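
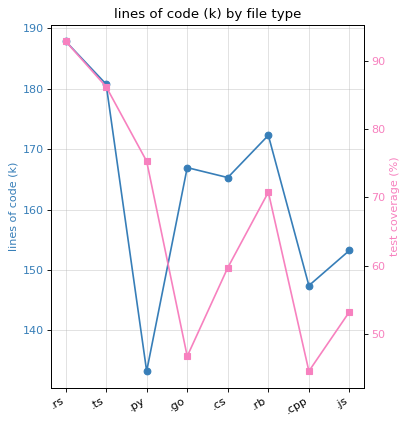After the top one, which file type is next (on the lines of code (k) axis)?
Top 3 (on the lines of code (k) axis): .rs ≈ 190, .ts ≈ 180, .rb ≈ 170.

.ts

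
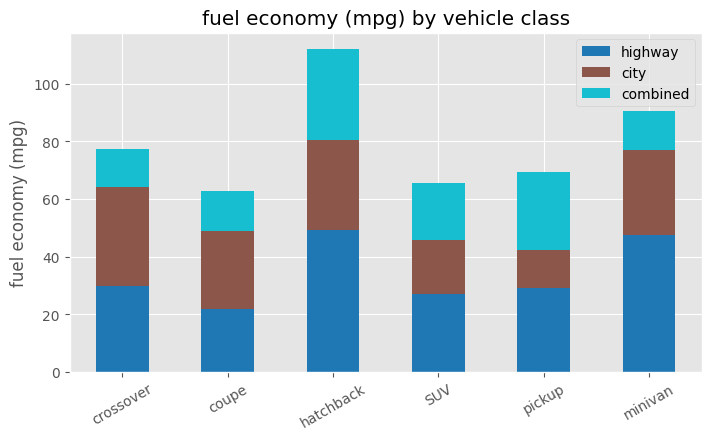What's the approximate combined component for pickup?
combined top ≈ 70, bottom ≈ 40; segment ≈ 30.

≈ 30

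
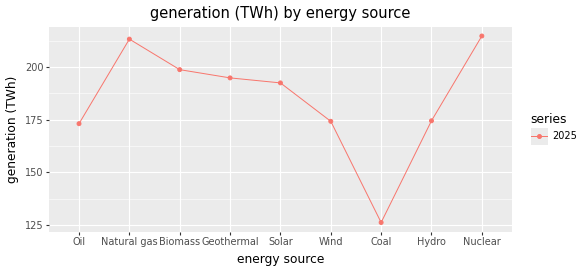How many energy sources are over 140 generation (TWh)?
Above 140: Oil, Natural gas, Biomass, Geothermal, Solar, Wind, Hydro, Nuclear.

8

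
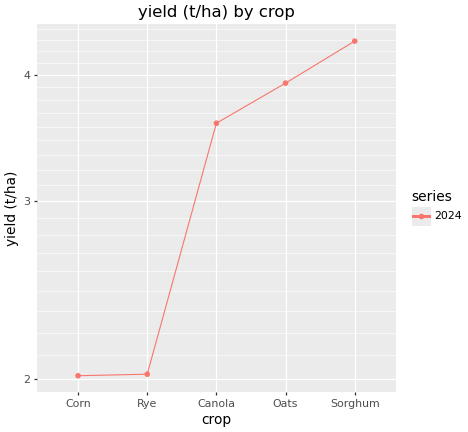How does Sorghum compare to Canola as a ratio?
≈ 1.22×

Sorghum ≈ 4.4, Canola ≈ 3.6; 4.4/3.6 ≈ 1.22.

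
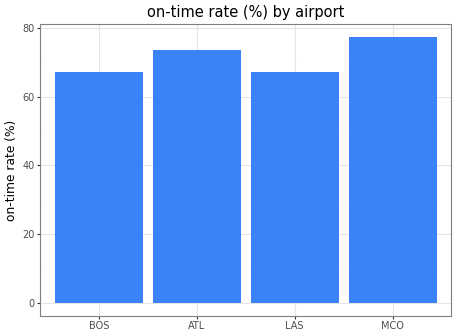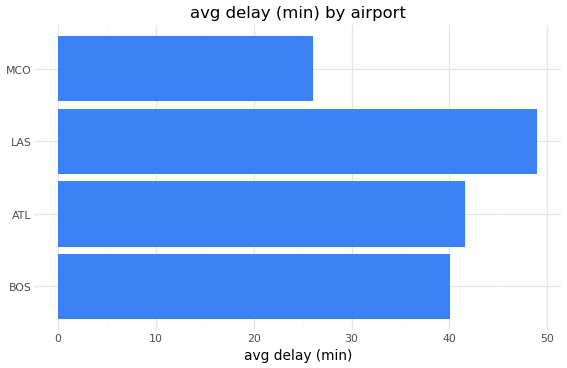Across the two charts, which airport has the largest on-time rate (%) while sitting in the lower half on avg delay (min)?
MCO

Chart 2 median avg delay (min) ≈ 40; below-median airports: BOS, MCO. Among those, MCO has the highest on-time rate (%) (≈ 80).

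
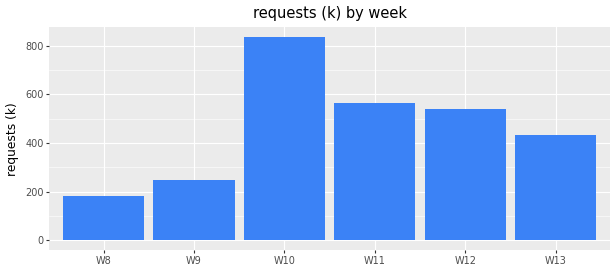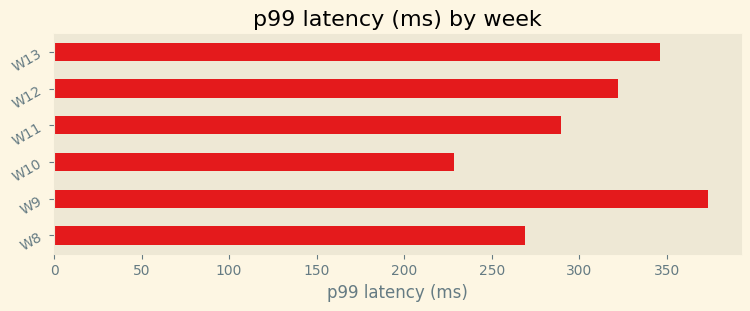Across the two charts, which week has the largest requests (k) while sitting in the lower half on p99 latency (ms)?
W10

Chart 2 median p99 latency (ms) ≈ 300; below-median weeks: W8, W10, W11. Among those, W10 has the highest requests (k) (≈ 800).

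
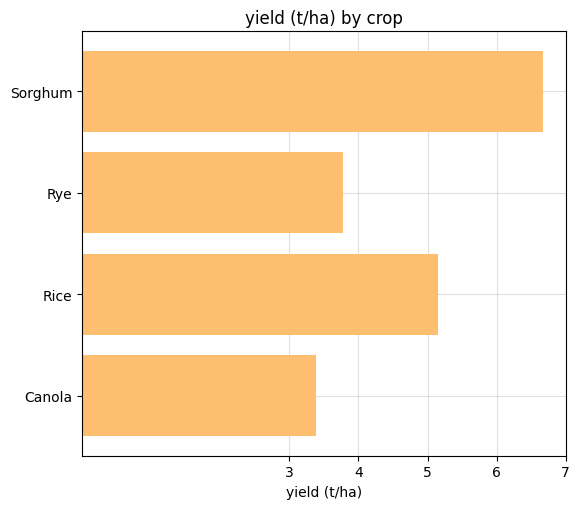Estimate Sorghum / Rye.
≈ 1.75×

Sorghum ≈ 7, Rye ≈ 4; 7/4 ≈ 1.75.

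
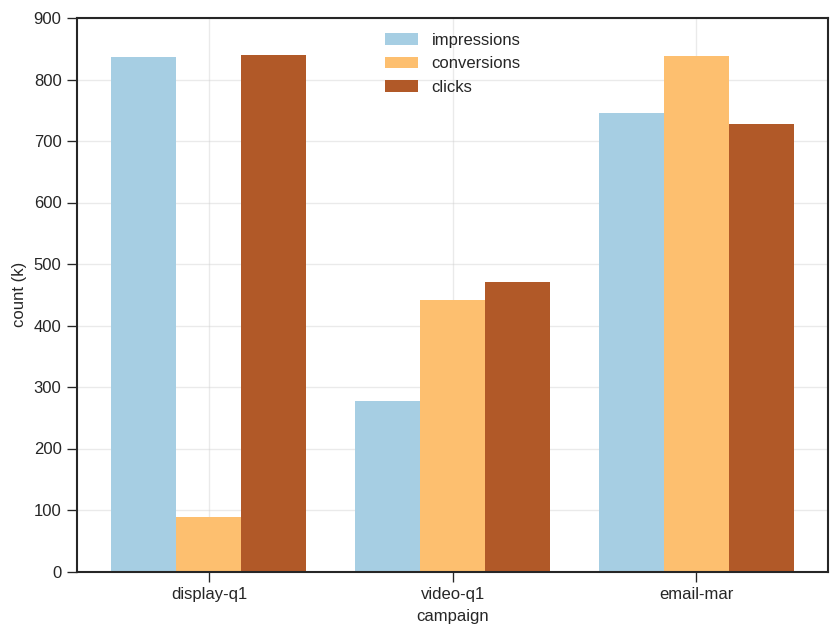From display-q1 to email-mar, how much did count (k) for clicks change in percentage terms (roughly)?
≈ -12.5%

display-q1 ≈ 800, email-mar ≈ 700; (700 − 800) / 800 ≈ -12.5%.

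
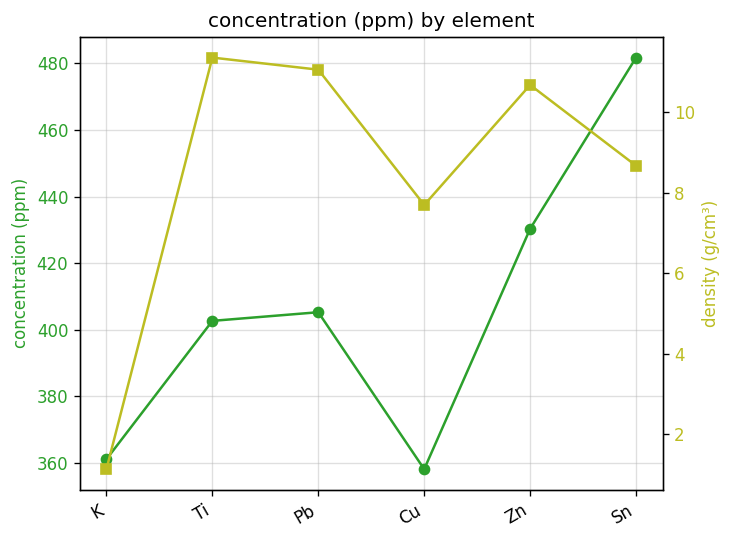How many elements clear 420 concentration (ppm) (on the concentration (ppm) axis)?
Above 420: Zn, Sn.

2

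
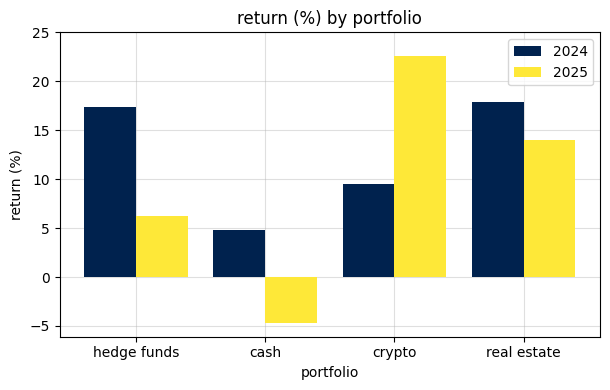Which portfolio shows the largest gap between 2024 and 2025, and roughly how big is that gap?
crypto: 2024 ≈ 10, 2025 ≈ 25 → gap ≈ 15. Next-largest (hedge funds) is only ≈ 10.

crypto, ≈ 15 %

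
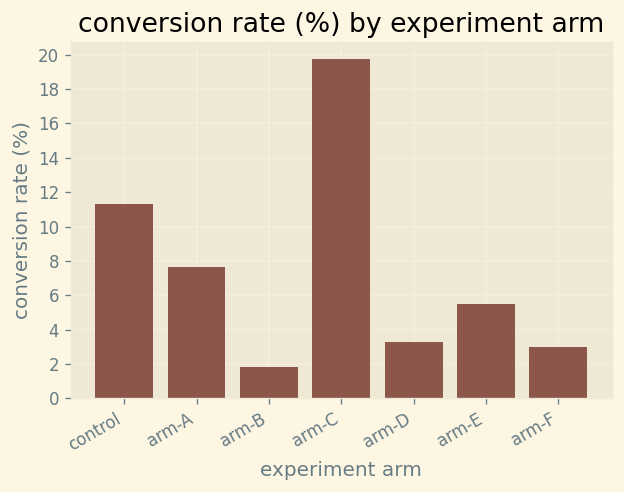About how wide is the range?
Max arm-C ≈ 20, min arm-B ≈ 2; range ≈ 18.

≈ 18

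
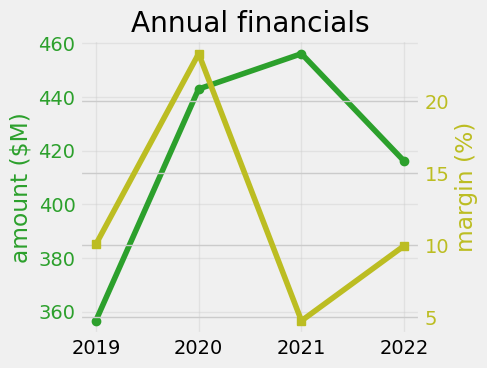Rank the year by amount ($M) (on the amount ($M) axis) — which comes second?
Top 3 (on the amount ($M) axis): 2021 ≈ 460, 2020 ≈ 440, 2022 ≈ 420.

2020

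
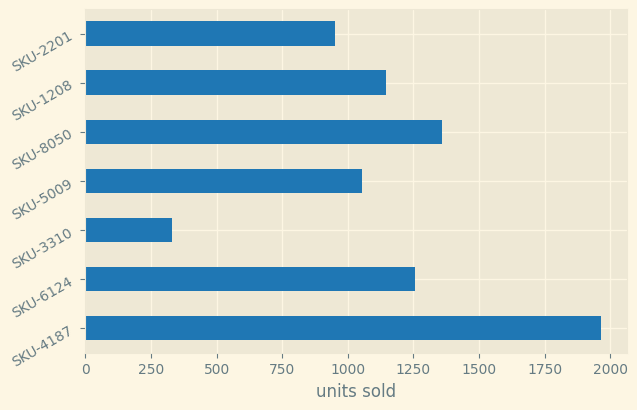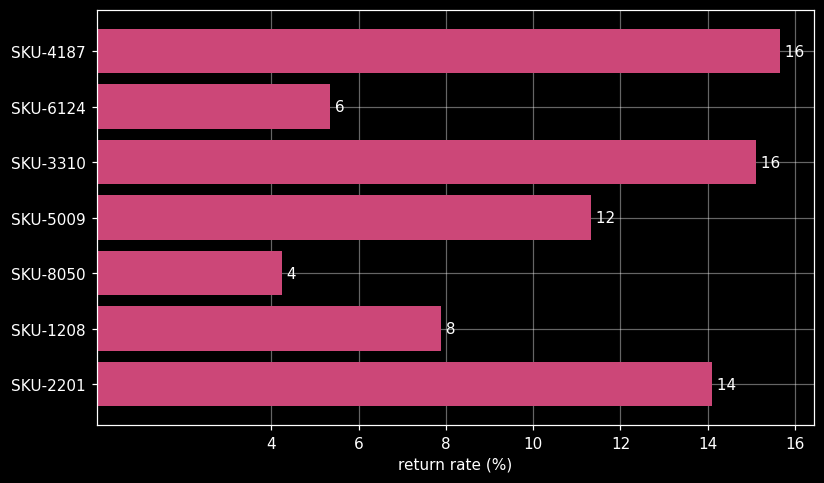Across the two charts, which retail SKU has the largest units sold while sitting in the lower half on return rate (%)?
Chart 2 median return rate (%) ≈ 12; below-median retail SKUs: SKU-6124, SKU-8050, SKU-1208. Among those, SKU-8050 has the highest units sold (≈ 1400).

SKU-8050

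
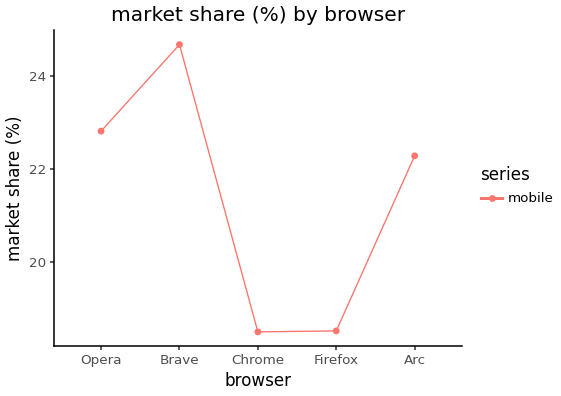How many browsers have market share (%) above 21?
3

Above 21: Opera, Brave, Arc.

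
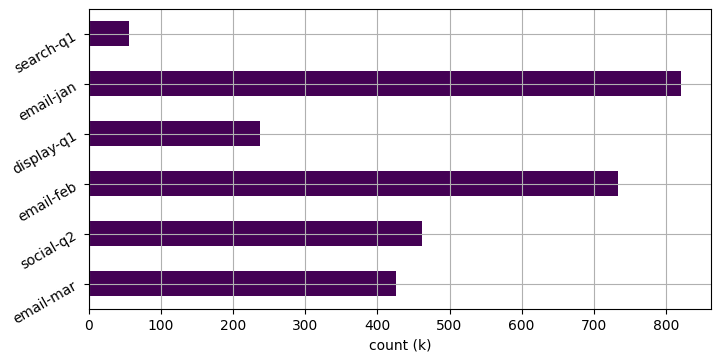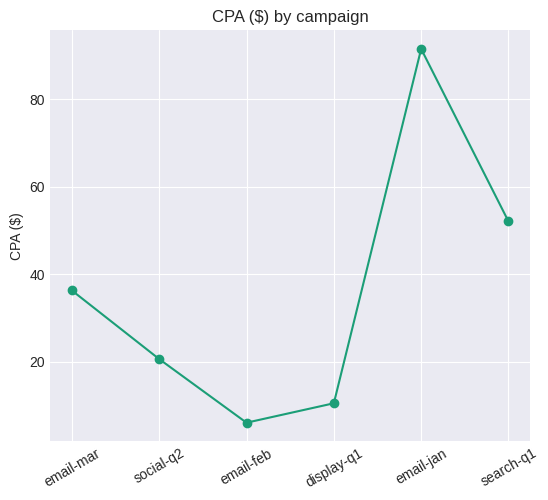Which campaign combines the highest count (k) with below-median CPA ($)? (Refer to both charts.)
Chart 2 median CPA ($) ≈ 30; below-median campaigns: social-q2, email-feb, display-q1. Among those, email-feb has the highest count (k) (≈ 700).

email-feb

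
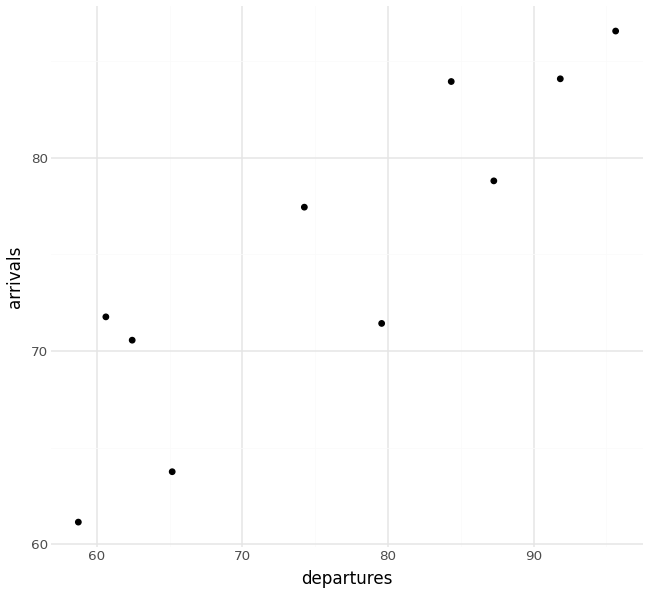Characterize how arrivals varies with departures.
positive, strong

Points are positively correlated; strong (|r| ≈ 0.9).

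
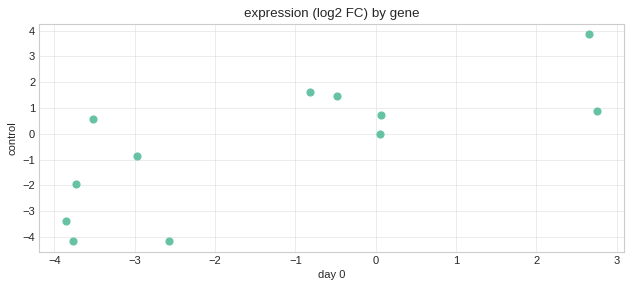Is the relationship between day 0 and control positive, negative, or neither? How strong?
positive, strong

Points are positively correlated; strong (|r| ≈ 0.8).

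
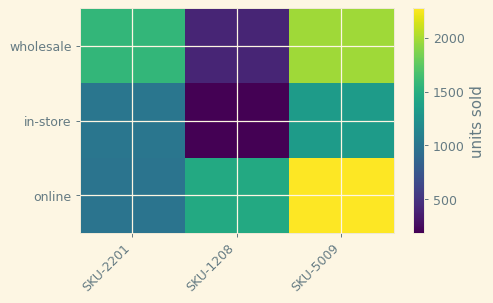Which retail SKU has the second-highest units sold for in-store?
Top 3 for in-store: SKU-5009 ≈ 1400, SKU-2201 ≈ 1000, SKU-1208 ≈ 200.

SKU-2201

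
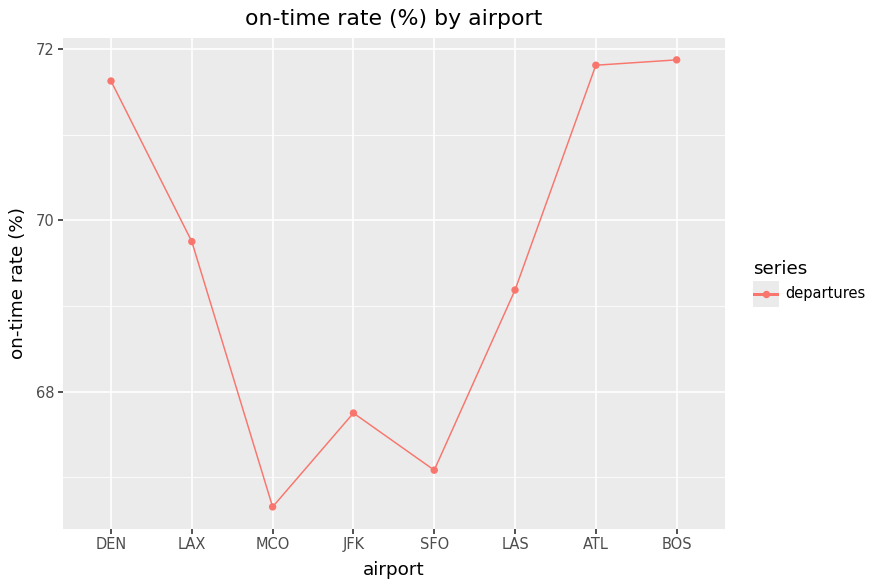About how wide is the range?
≈ 5.5

Max BOS ≈ 72.0, min MCO ≈ 66.5; range ≈ 5.5.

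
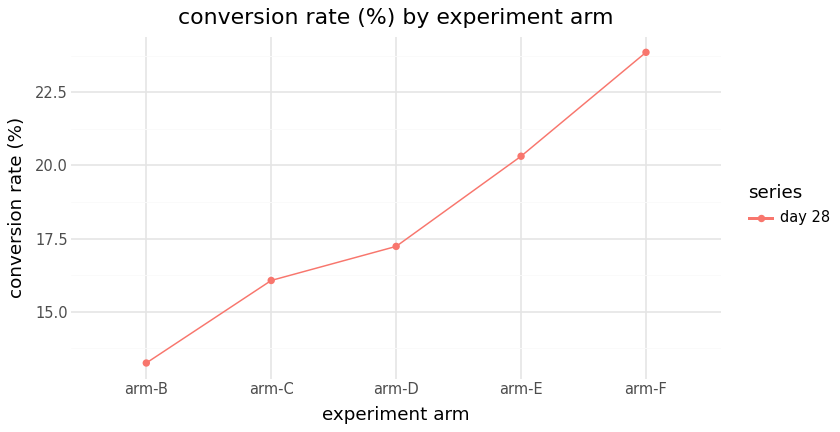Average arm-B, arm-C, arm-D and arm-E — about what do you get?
≈ 16

(13 + 16 + 17 + 20) / 4 ≈ 16.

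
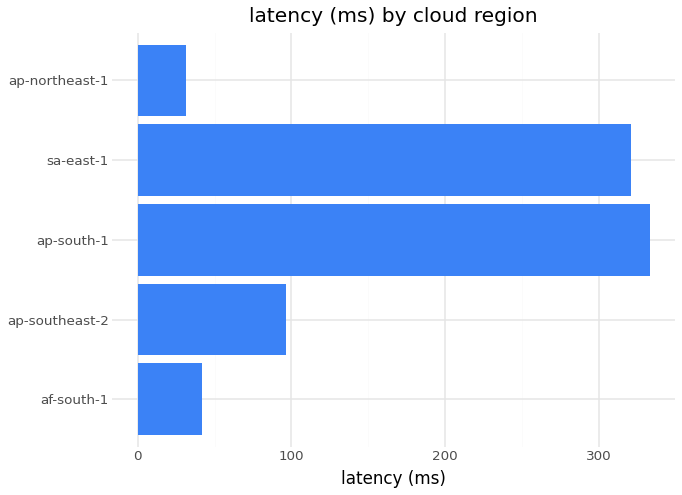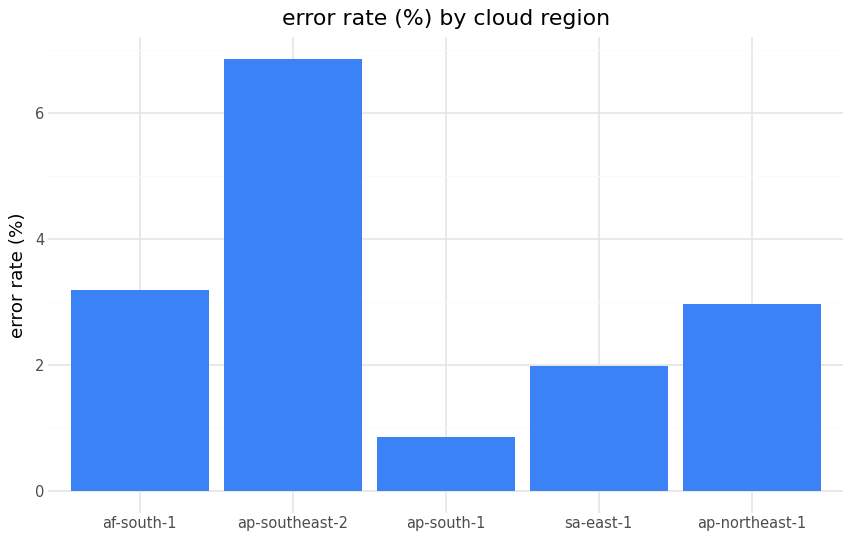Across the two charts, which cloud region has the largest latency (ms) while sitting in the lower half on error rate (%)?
ap-south-1

Chart 2 median error rate (%) ≈ 3; below-median cloud regions: ap-south-1, sa-east-1. Among those, ap-south-1 has the highest latency (ms) (≈ 350).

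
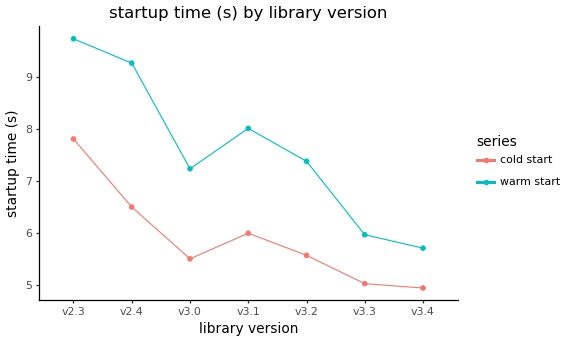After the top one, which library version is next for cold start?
v2.4

Top 3 for cold start: v2.3 ≈ 8.0, v2.4 ≈ 6.5, v3.1 ≈ 6.0.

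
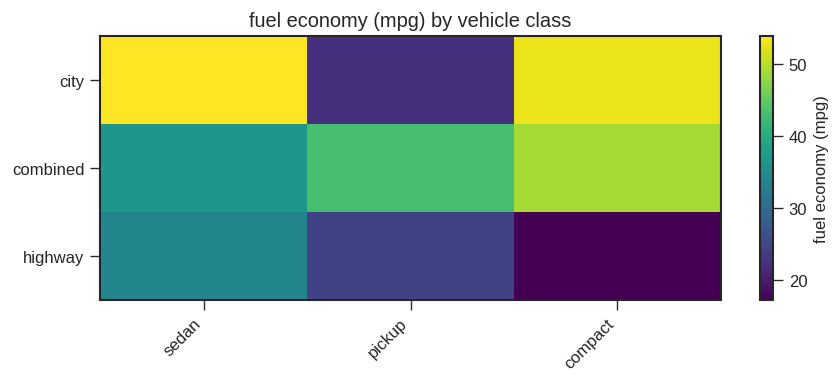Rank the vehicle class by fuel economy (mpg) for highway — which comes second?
Top 3 for highway: sedan ≈ 35, pickup ≈ 25, compact ≈ 15.

pickup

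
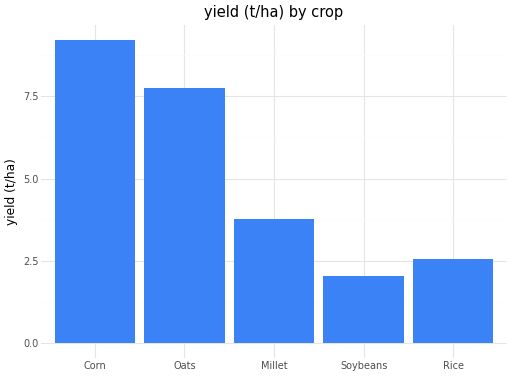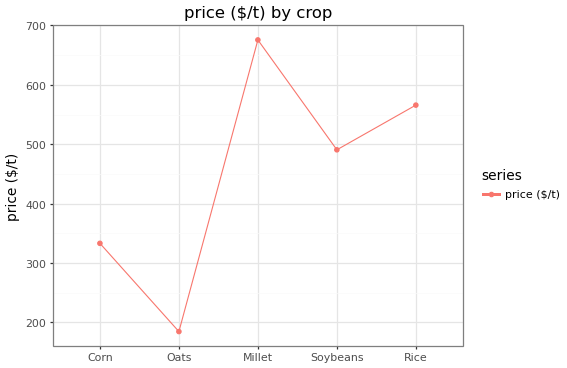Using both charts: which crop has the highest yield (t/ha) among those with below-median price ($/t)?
Corn

Chart 2 median price ($/t) ≈ 500; below-median crops: Corn, Oats. Among those, Corn has the highest yield (t/ha) (≈ 9).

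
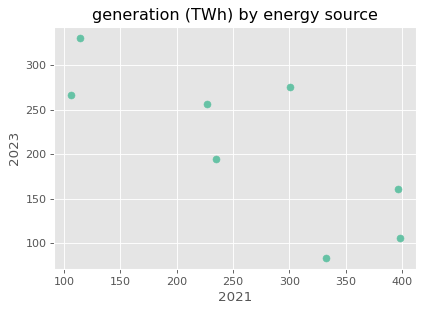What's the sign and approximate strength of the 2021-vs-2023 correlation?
negative, strong

Points are negatively correlated; strong (|r| ≈ 0.8).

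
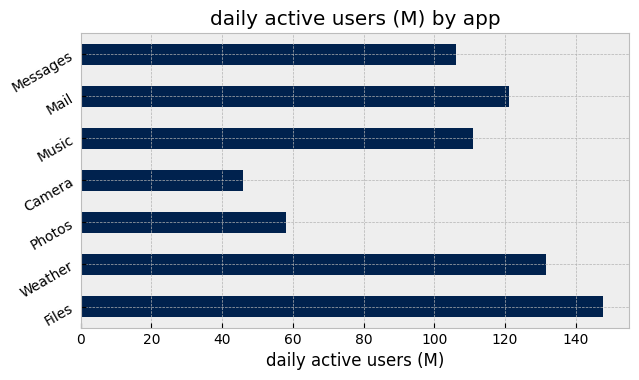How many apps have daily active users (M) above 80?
5

Above 80: Files, Weather, Music, Mail, Messages.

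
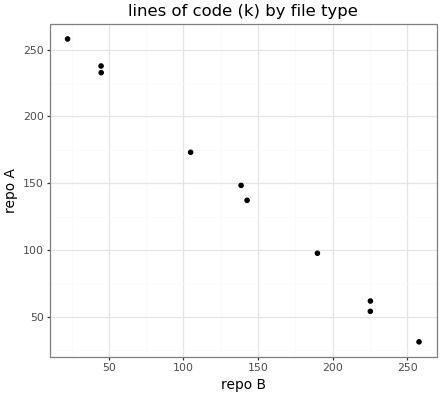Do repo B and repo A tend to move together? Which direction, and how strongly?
Points are negatively correlated; strong (|r| ≈ 1.0).

negative, strong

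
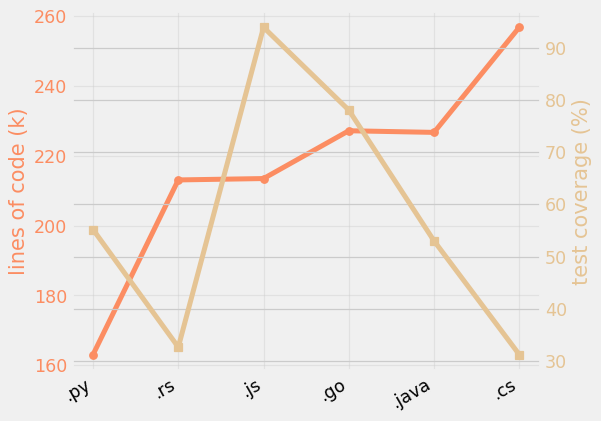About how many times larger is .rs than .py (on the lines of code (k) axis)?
≈ 1.31×

.rs ≈ 210, .py ≈ 160; 210/160 ≈ 1.31.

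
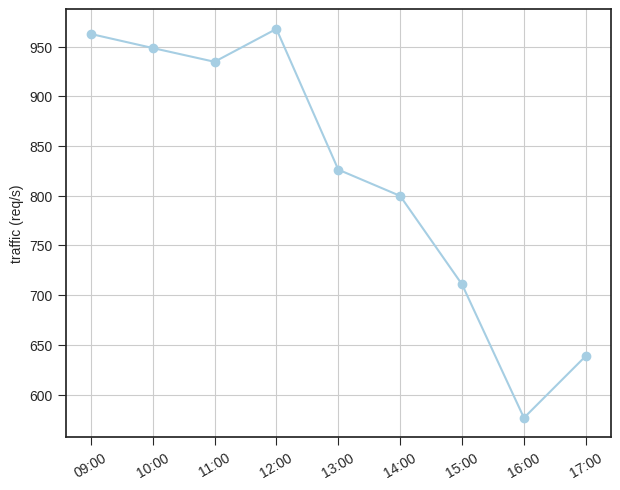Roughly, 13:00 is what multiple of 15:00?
≈ 1.21×

13:00 ≈ 850, 15:00 ≈ 700; 850/700 ≈ 1.21.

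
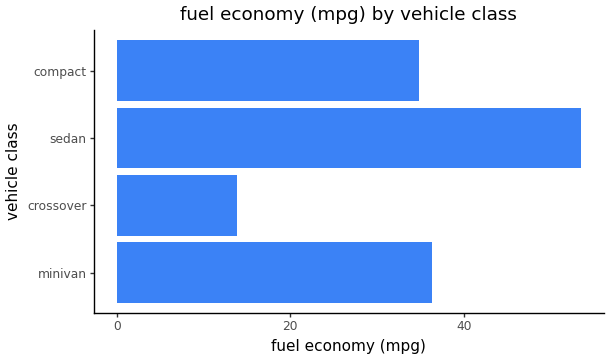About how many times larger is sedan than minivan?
≈ 1.57×

sedan ≈ 55, minivan ≈ 35; 55/35 ≈ 1.57.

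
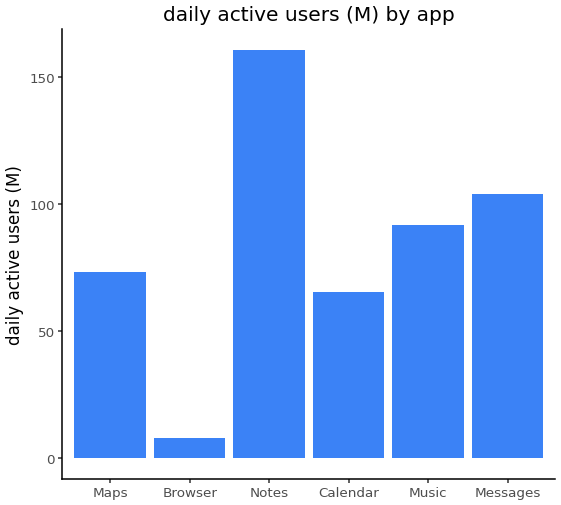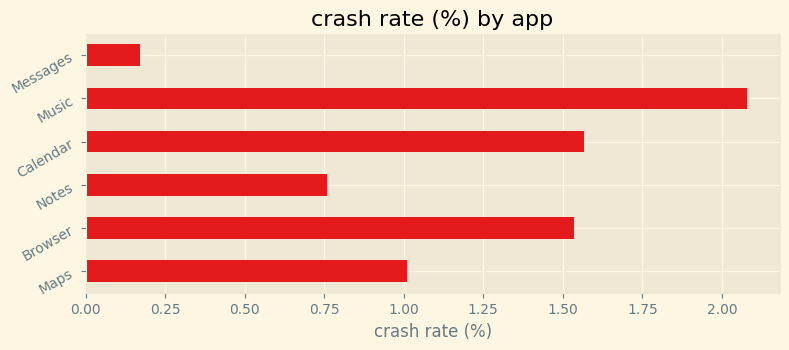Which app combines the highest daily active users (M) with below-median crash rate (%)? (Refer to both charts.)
Notes

Chart 2 median crash rate (%) ≈ 1.2; below-median apps: Maps, Notes, Messages. Among those, Notes has the highest daily active users (M) (≈ 160).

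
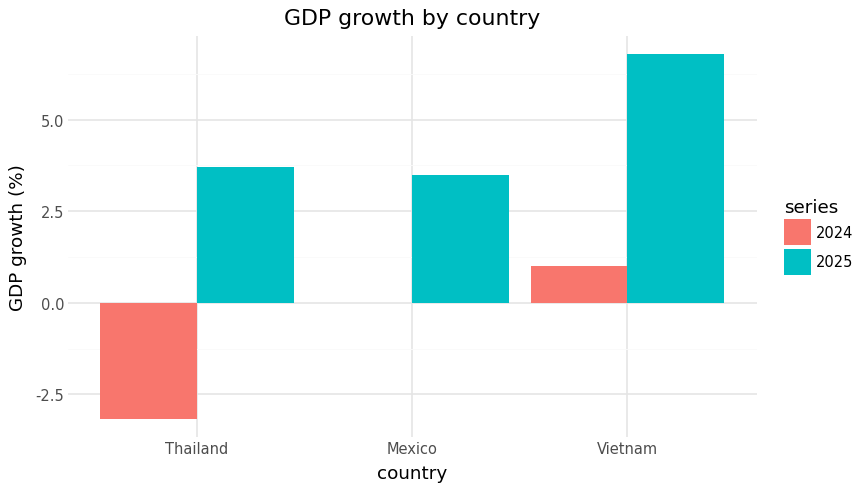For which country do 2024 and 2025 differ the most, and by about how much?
Thailand, ≈ 7 %

Thailand: 2024 ≈ -3, 2025 ≈ 4 → gap ≈ 7. Next-largest (Vietnam) is only ≈ 6.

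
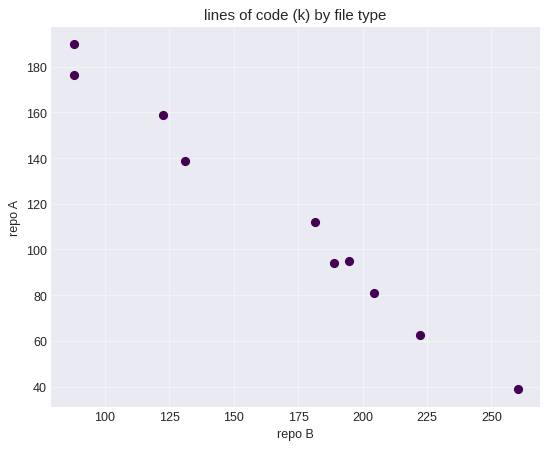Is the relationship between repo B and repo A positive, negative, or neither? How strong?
negative, strong

Points are negatively correlated; strong (|r| ≈ 1.0).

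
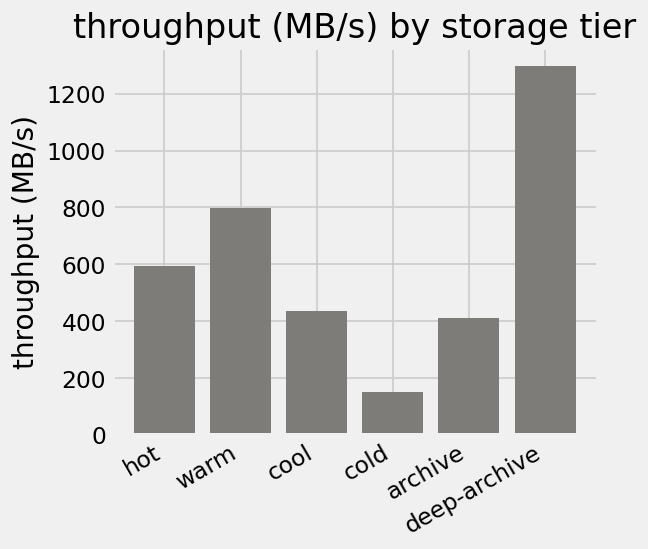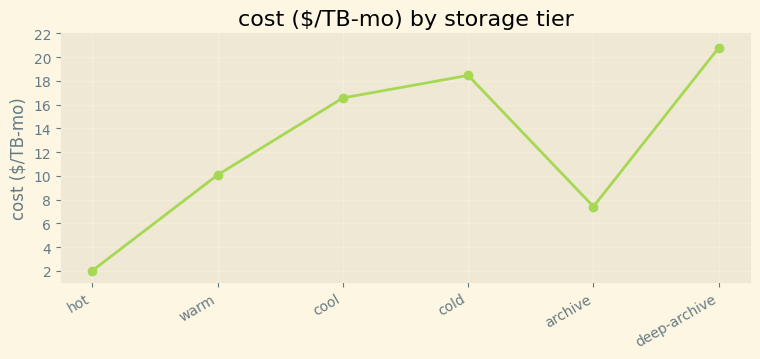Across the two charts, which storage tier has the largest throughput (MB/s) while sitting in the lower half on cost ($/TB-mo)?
Chart 2 median cost ($/TB-mo) ≈ 14; below-median storage tiers: hot, warm, archive. Among those, warm has the highest throughput (MB/s) (≈ 800).

warm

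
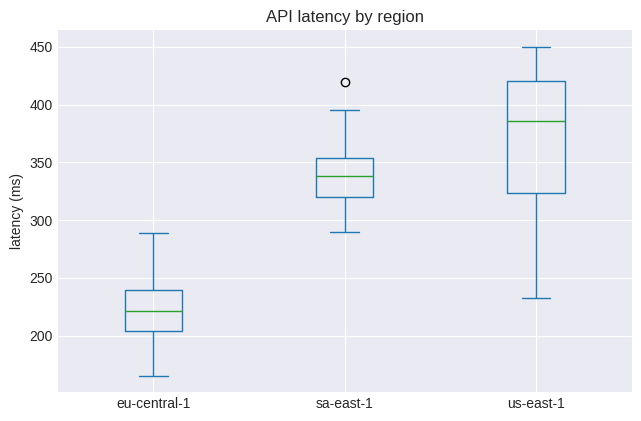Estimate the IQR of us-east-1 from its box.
Q3 ≈ 420, Q1 ≈ 320; IQR ≈ 100.

≈ 100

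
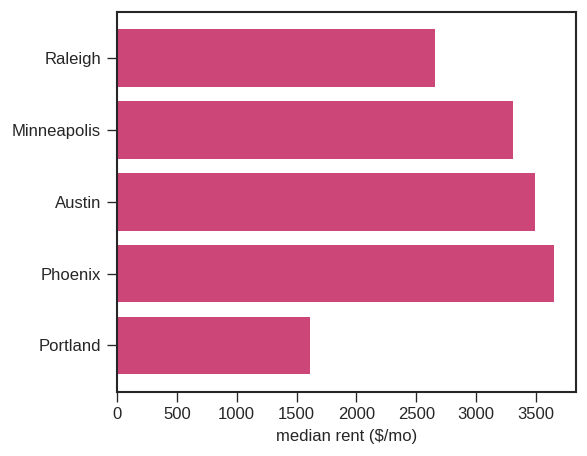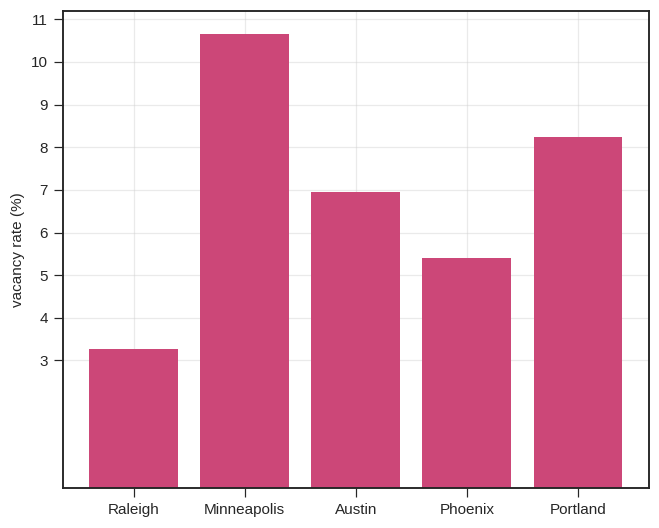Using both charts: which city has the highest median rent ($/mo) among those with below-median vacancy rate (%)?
Phoenix

Chart 2 median vacancy rate (%) ≈ 7; below-median cities: Raleigh, Phoenix. Among those, Phoenix has the highest median rent ($/mo) (≈ 3500).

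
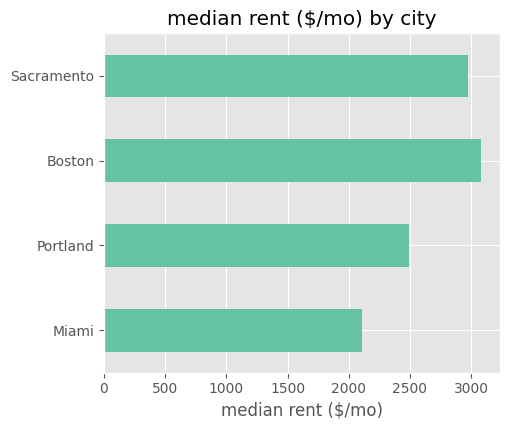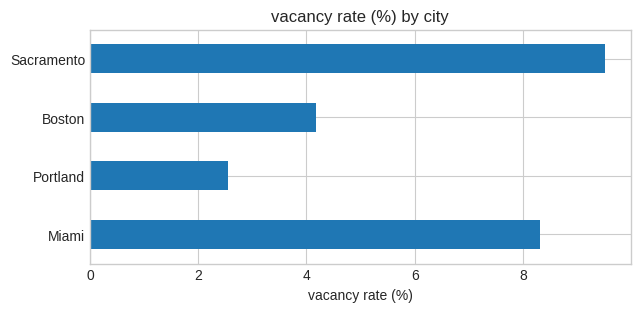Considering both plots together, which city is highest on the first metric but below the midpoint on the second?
Boston

Chart 2 median vacancy rate (%) ≈ 6; below-median cities: Portland, Boston. Among those, Boston has the highest median rent ($/mo) (≈ 3000).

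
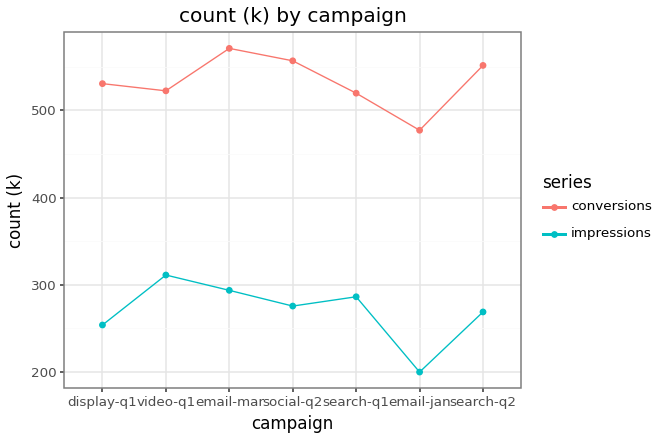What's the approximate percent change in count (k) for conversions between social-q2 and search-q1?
≈ -9.1%

social-q2 ≈ 550, search-q1 ≈ 500; (500 − 550) / 550 ≈ -9.1%.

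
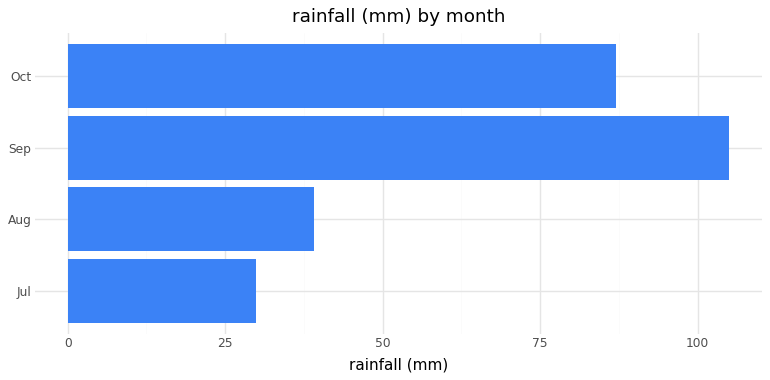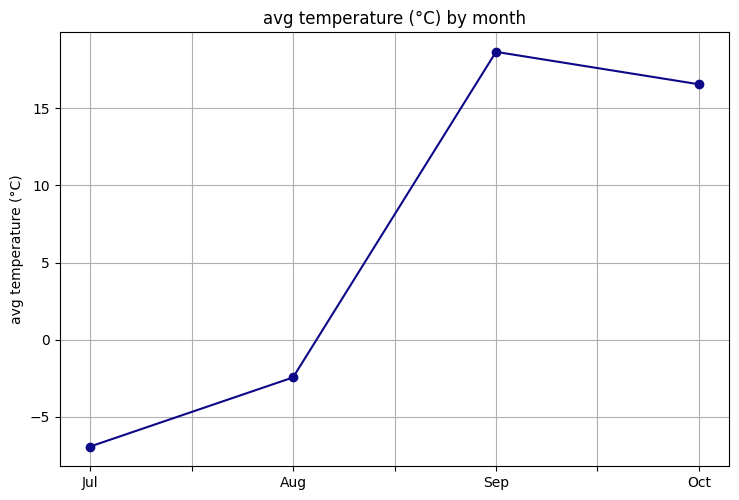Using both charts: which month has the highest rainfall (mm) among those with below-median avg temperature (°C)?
Aug

Chart 2 median avg temperature (°C) ≈ 8; below-median months: Jul, Aug. Among those, Aug has the highest rainfall (mm) (≈ 40).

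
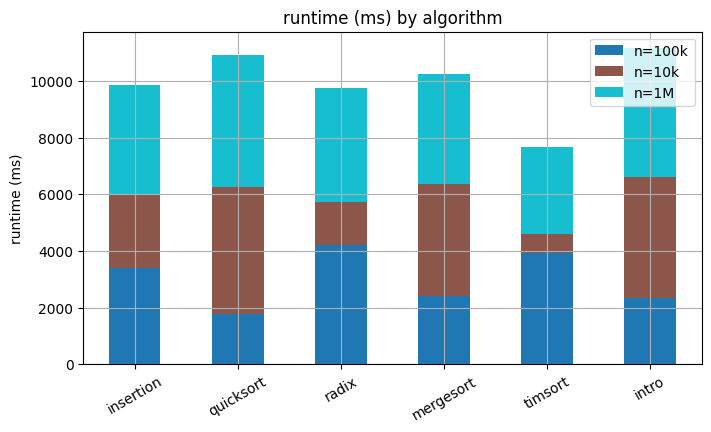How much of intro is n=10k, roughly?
≈ 5000

n=10k top ≈ 7000, bottom ≈ 2000; segment ≈ 5000.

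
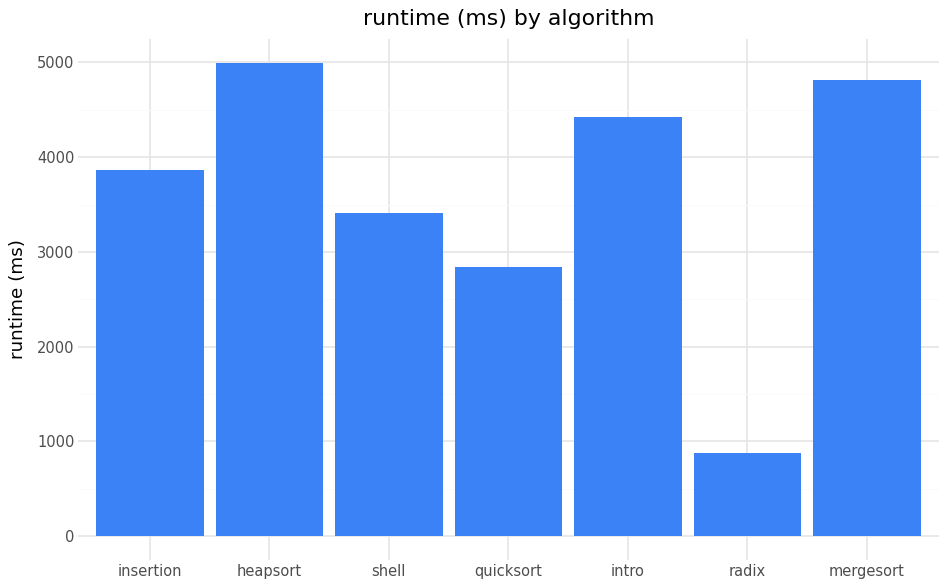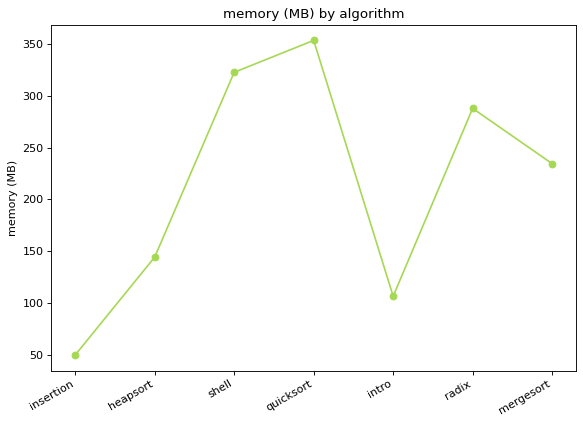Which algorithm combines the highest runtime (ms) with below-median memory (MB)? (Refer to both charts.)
heapsort

Chart 2 median memory (MB) ≈ 250; below-median algorithms: insertion, heapsort, intro. Among those, heapsort has the highest runtime (ms) (≈ 5000).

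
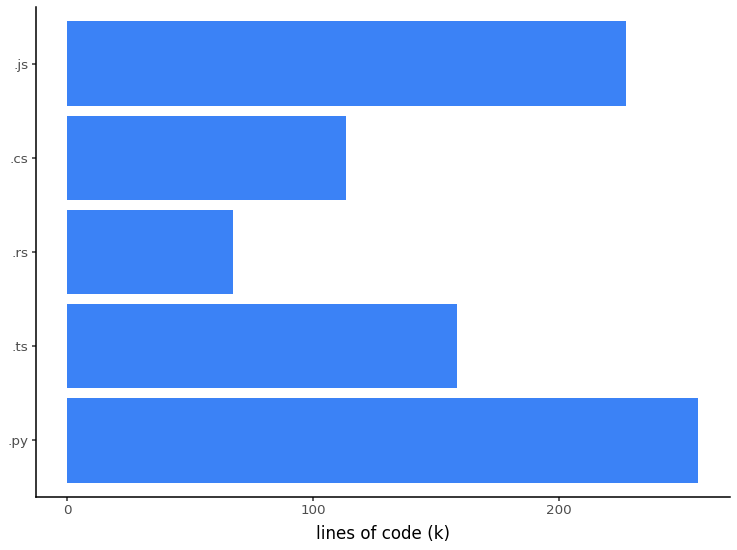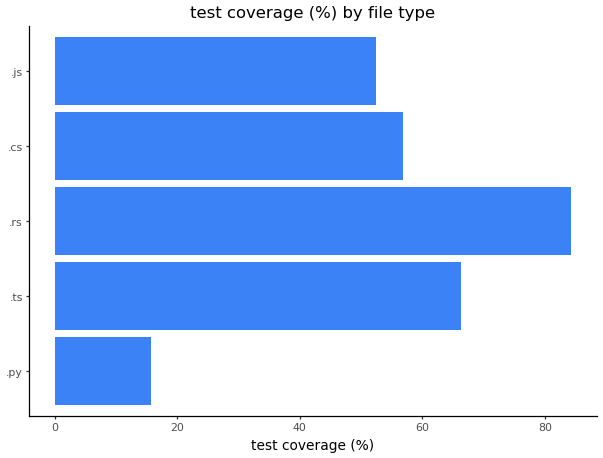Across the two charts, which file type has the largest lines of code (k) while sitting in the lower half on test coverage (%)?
.py

Chart 2 median test coverage (%) ≈ 60; below-median file types: .py, .js. Among those, .py has the highest lines of code (k) (≈ 250).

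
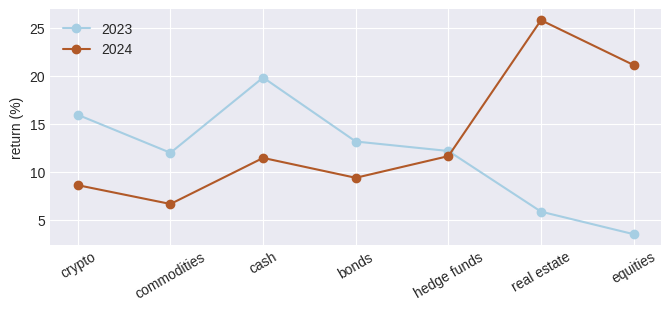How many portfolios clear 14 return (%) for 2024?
Above 14: real estate, equities.

2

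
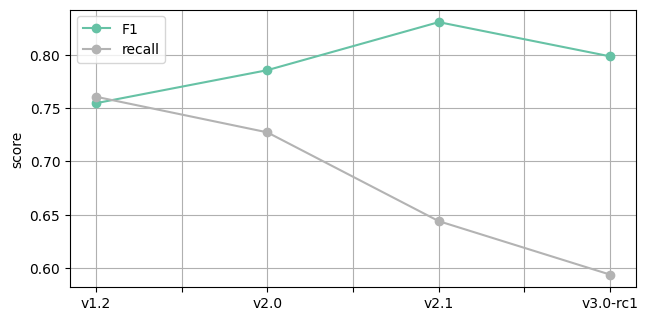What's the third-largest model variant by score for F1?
Top 4 for F1: v2.1 ≈ 0.84, v3.0-rc1 ≈ 0.80, v2.0 ≈ 0.78, v1.2 ≈ 0.76.

v2.0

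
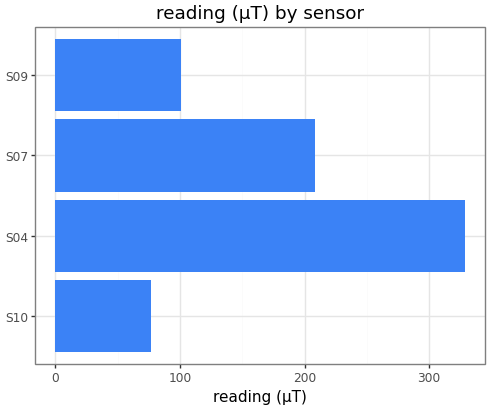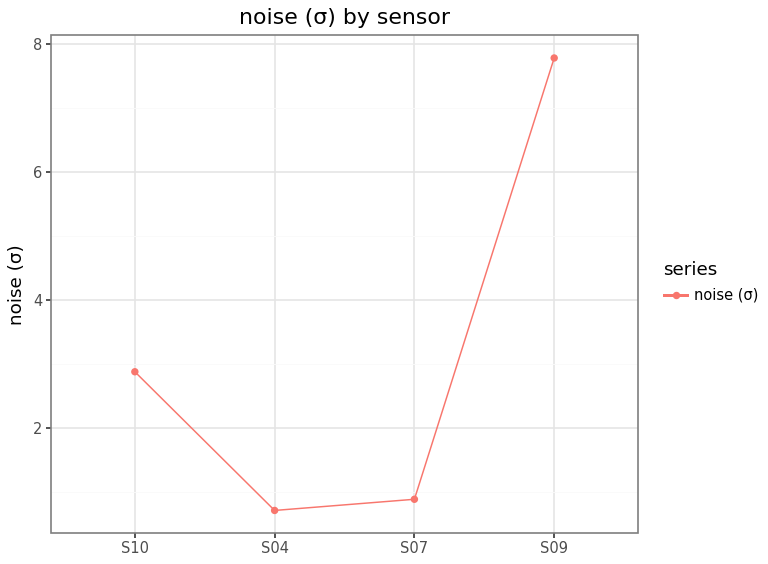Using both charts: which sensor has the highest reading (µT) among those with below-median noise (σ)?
S04

Chart 2 median noise (σ) ≈ 2; below-median sensors: S04, S07. Among those, S04 has the highest reading (µT) (≈ 350).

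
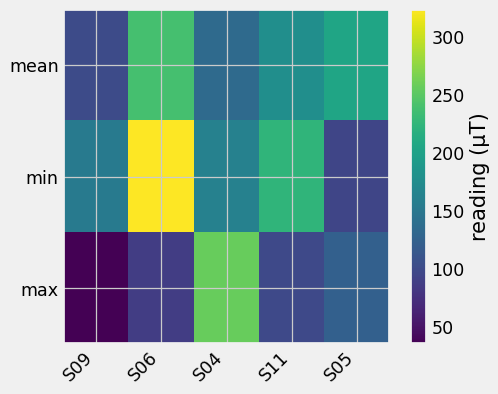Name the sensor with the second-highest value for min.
Top 3 for min: S06 ≈ 325, S11 ≈ 225, S04 ≈ 150.

S11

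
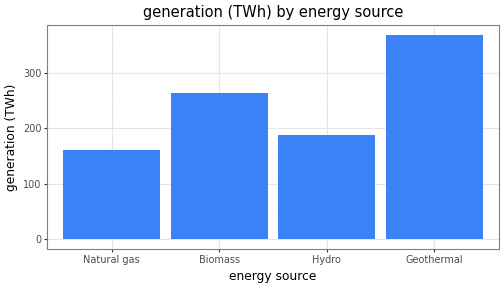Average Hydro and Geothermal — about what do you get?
≈ 275

(200 + 350) / 2 ≈ 275.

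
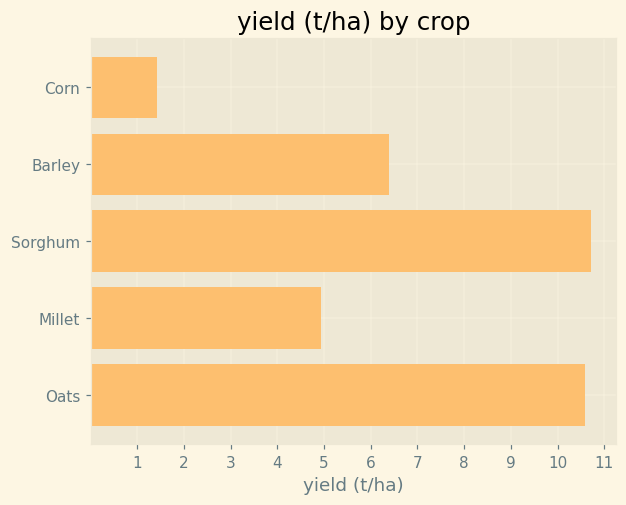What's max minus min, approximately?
≈ 10

Max Sorghum ≈ 11, min Corn ≈ 1; range ≈ 10.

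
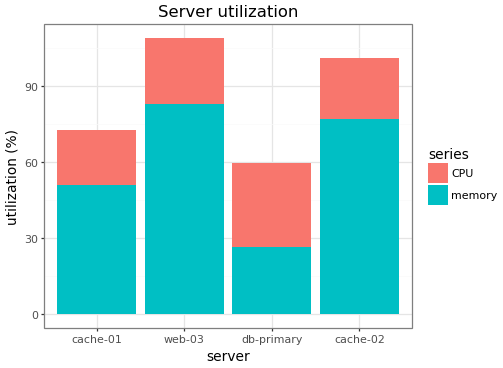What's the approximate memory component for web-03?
memory top ≈ 80, bottom ≈ 0; segment ≈ 80.

≈ 80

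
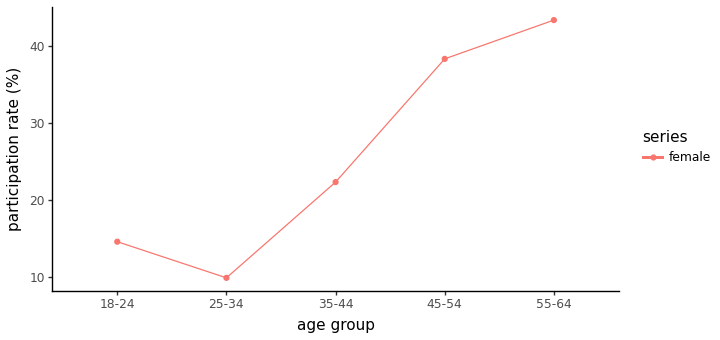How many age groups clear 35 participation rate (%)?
2

Above 35: 45-54, 55-64.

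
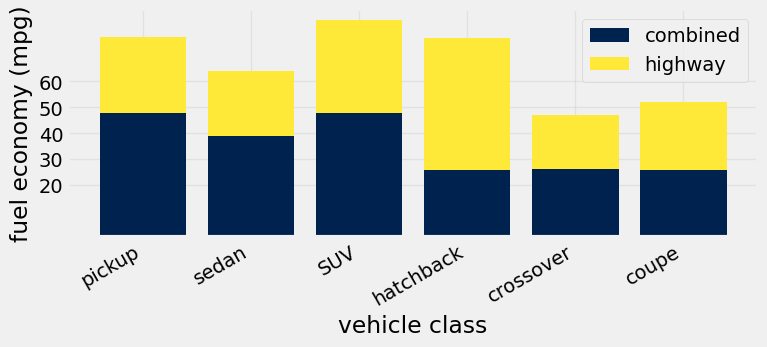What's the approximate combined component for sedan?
≈ 40

combined top ≈ 40, bottom ≈ 0; segment ≈ 40.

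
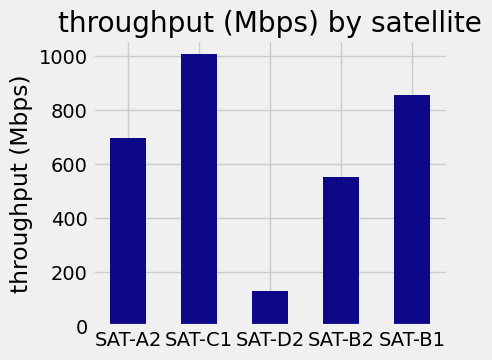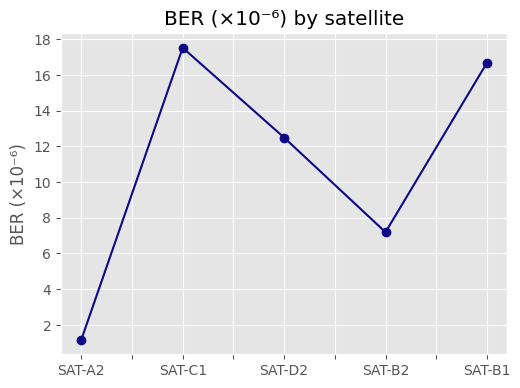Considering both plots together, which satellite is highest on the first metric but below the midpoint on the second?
SAT-A2

Chart 2 median BER (×10⁻⁶) ≈ 12; below-median satellites: SAT-A2, SAT-B2. Among those, SAT-A2 has the highest throughput (Mbps) (≈ 700).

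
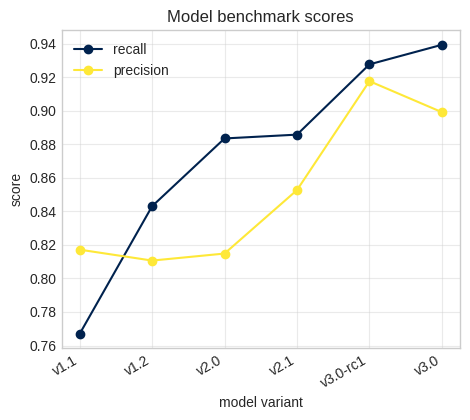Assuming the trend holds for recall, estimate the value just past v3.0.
Last three: 0.88, 0.92, 0.94 → slope ≈ 0.03/step → next ≈ 0.97.

≈ 0.97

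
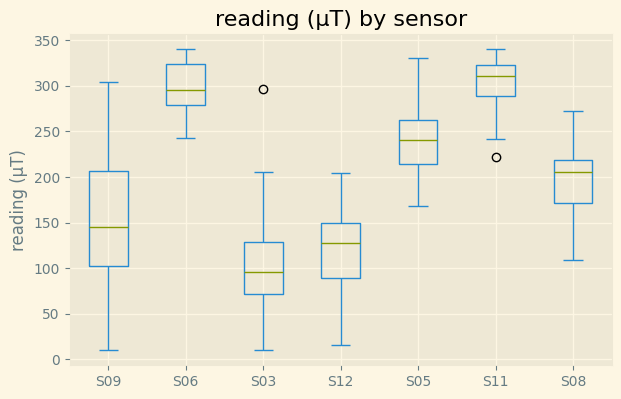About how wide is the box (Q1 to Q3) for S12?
Q3 ≈ 140, Q1 ≈ 80; IQR ≈ 60.

≈ 60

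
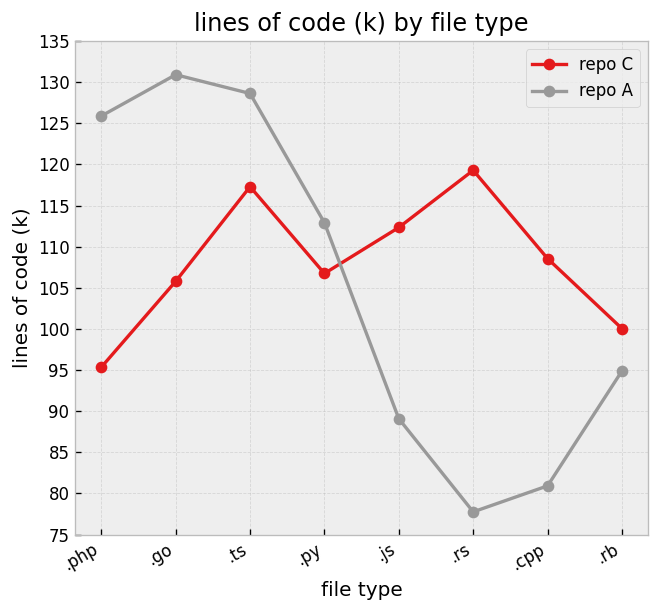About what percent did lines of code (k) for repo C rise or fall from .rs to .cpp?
.rs ≈ 120, .cpp ≈ 110; (110 − 120) / 120 ≈ -8.3%.

≈ -8.3%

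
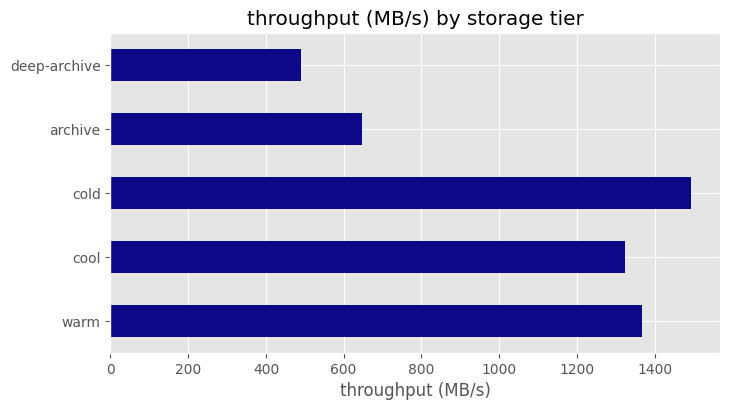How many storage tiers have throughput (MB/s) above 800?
Above 800: warm, cool, cold.

3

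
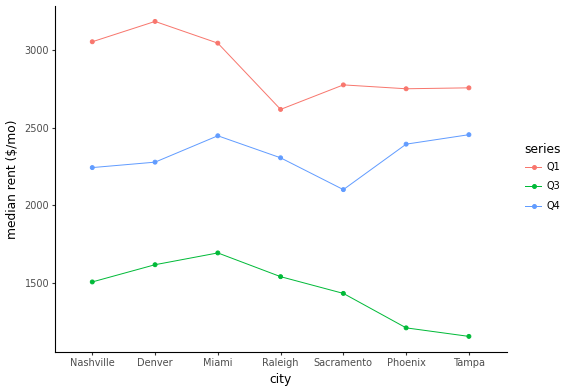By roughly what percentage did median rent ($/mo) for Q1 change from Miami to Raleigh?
≈ -13.3%

Miami ≈ 3000, Raleigh ≈ 2600; (2600 − 3000) / 3000 ≈ -13.3%.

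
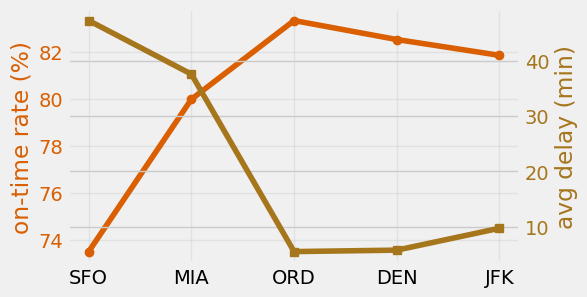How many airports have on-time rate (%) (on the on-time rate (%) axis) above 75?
4

Above 75: MIA, ORD, DEN, JFK.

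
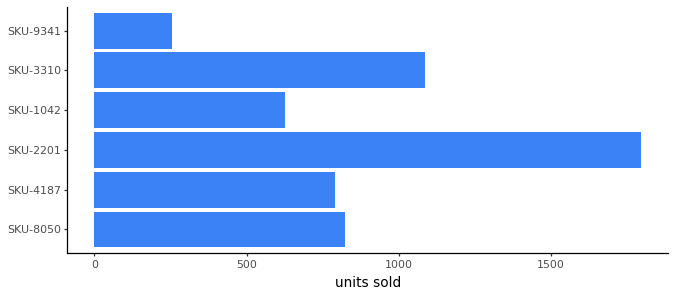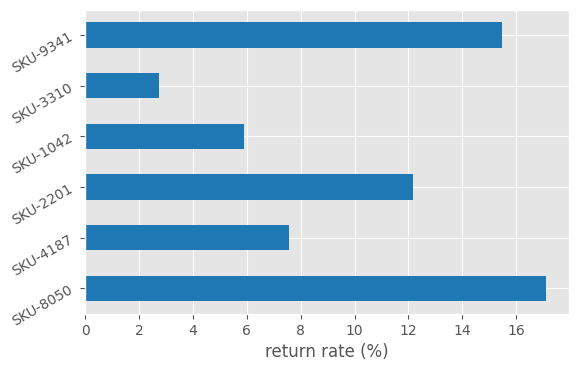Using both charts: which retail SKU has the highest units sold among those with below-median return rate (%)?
Chart 2 median return rate (%) ≈ 10; below-median retail SKUs: SKU-4187, SKU-1042, SKU-3310. Among those, SKU-3310 has the highest units sold (≈ 1000).

SKU-3310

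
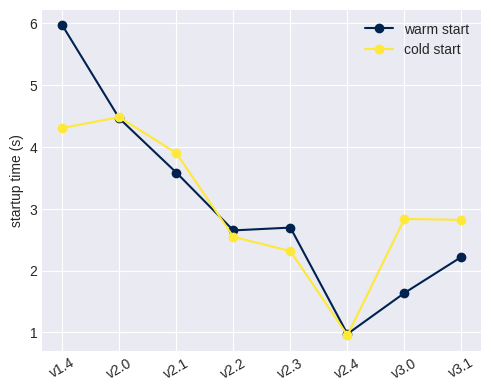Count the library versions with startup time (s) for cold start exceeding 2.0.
7

Above 2.0: v1.4, v2.0, v2.1, v2.2, v2.3, v3.0, v3.1.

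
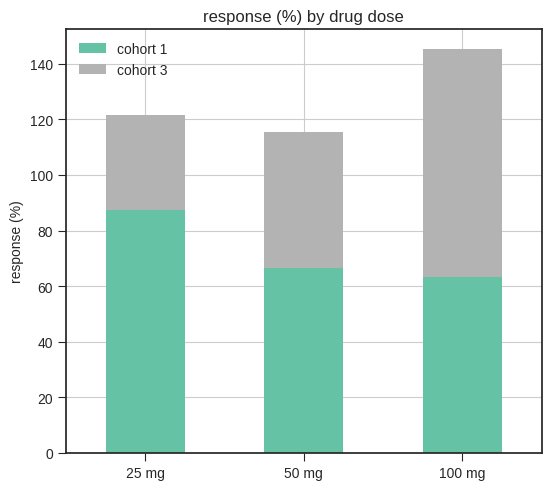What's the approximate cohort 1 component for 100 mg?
cohort 1 top ≈ 60, bottom ≈ 0; segment ≈ 60.

≈ 60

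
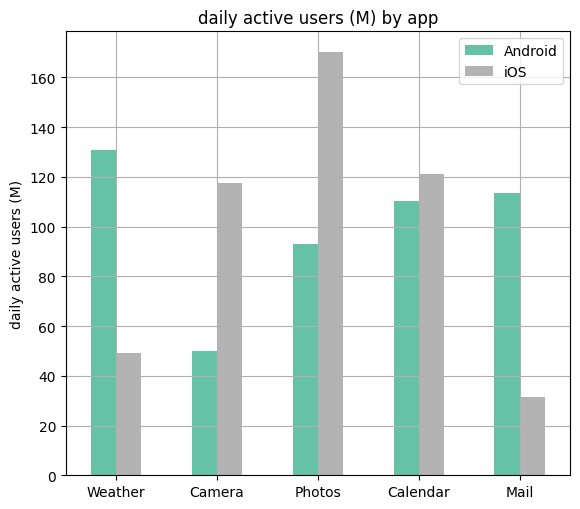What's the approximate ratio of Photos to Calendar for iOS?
Photos ≈ 180, Calendar ≈ 120; 180/120 ≈ 1.5.

≈ 1.5×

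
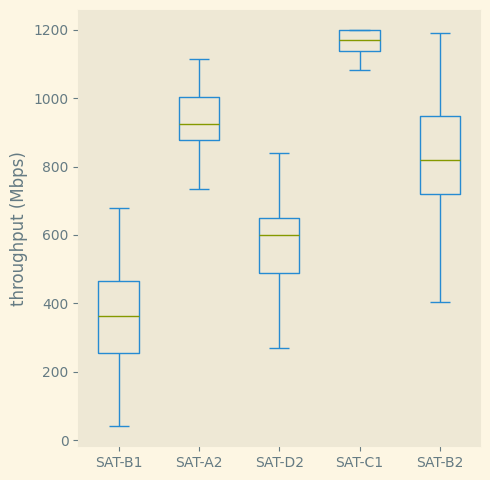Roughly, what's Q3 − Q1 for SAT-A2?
Q3 ≈ 1000, Q1 ≈ 900; IQR ≈ 100.

≈ 100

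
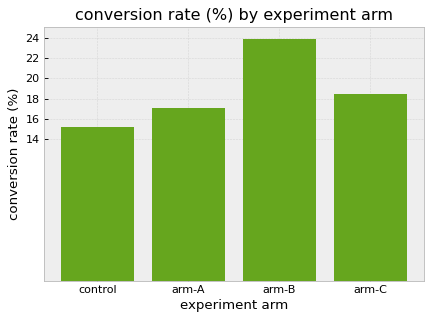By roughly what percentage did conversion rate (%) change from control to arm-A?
≈ +12.5%

control ≈ 16, arm-A ≈ 18; (18 − 16) / 16 ≈ +12.5%.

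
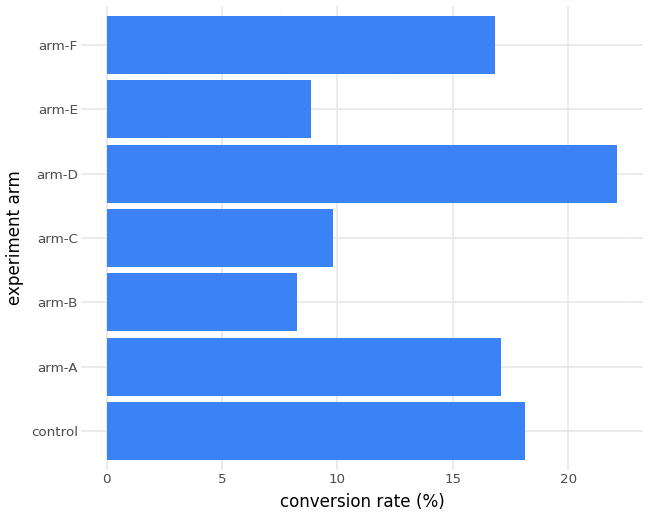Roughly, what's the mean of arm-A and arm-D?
(18 + 22) / 2 ≈ 20.

≈ 20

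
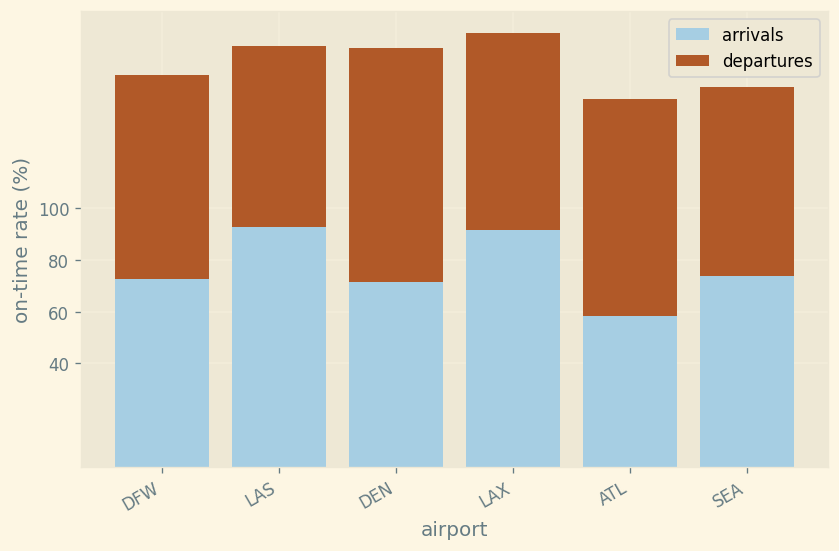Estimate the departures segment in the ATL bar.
departures top ≈ 140, bottom ≈ 60; segment ≈ 80.

≈ 80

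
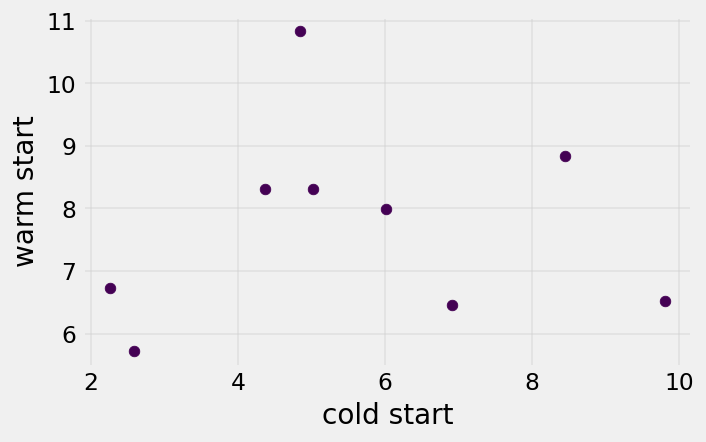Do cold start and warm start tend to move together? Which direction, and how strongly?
Points are roughly uncorrelated; weak (|r| ≈ 0.1).

no clear correlation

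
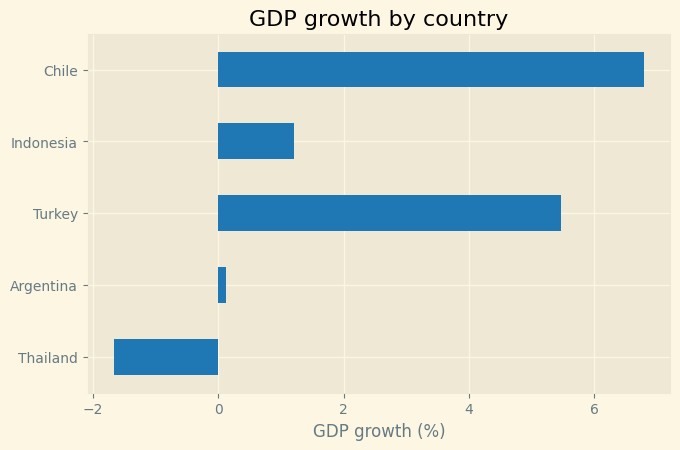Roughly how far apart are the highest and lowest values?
Max Chile ≈ 7, min Thailand ≈ -2; range ≈ 9.

≈ 9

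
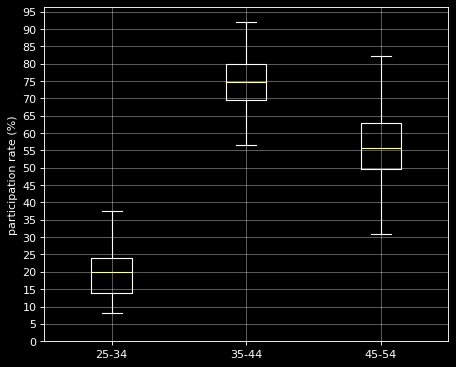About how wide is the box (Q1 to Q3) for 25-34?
Q3 ≈ 25, Q1 ≈ 15; IQR ≈ 10.

≈ 10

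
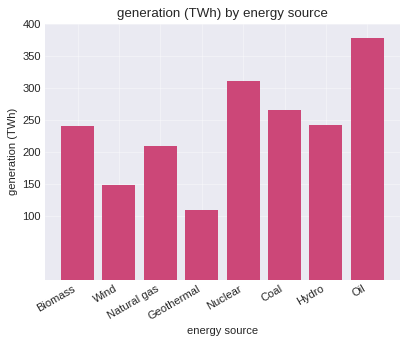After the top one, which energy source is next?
Top 3: Oil ≈ 400, Nuclear ≈ 300, Coal ≈ 250.

Nuclear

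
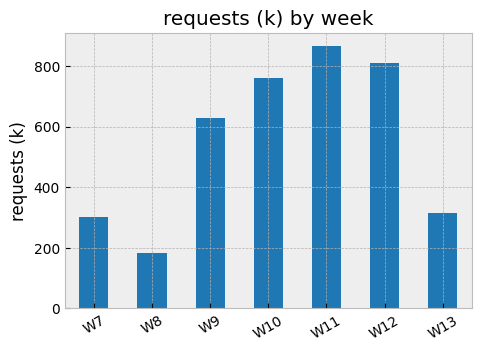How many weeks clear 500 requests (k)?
4

Above 500: W9, W10, W11, W12.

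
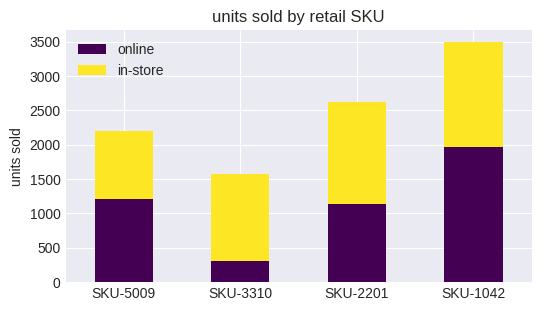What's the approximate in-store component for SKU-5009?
≈ 1000

in-store top ≈ 2000, bottom ≈ 1000; segment ≈ 1000.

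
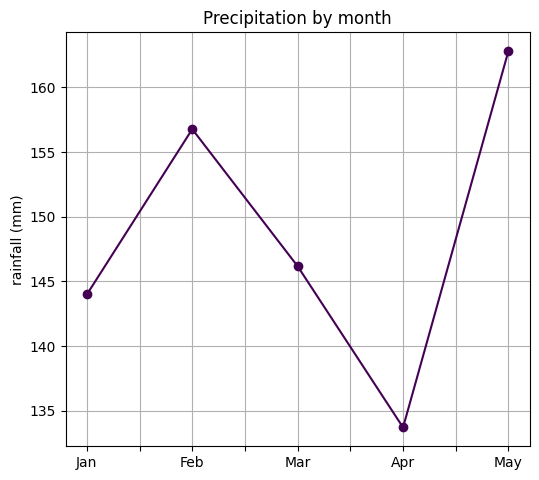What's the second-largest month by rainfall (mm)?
Feb

Top 3: May ≈ 165, Feb ≈ 155, Mar ≈ 145.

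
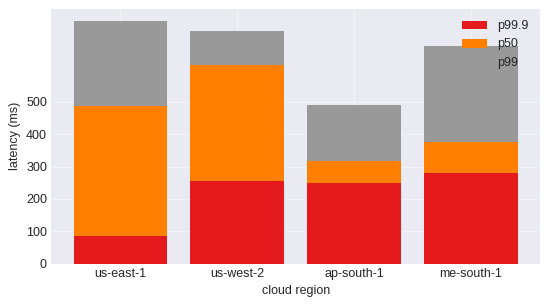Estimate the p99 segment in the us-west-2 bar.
p99 top ≈ 700, bottom ≈ 600; segment ≈ 100.

≈ 100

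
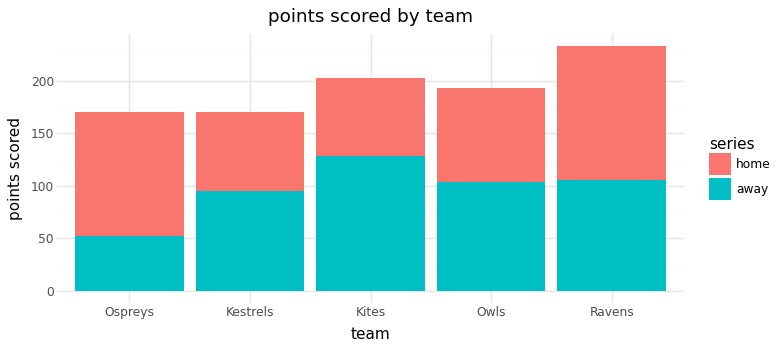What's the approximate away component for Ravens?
away top ≈ 100, bottom ≈ 0; segment ≈ 100.

≈ 100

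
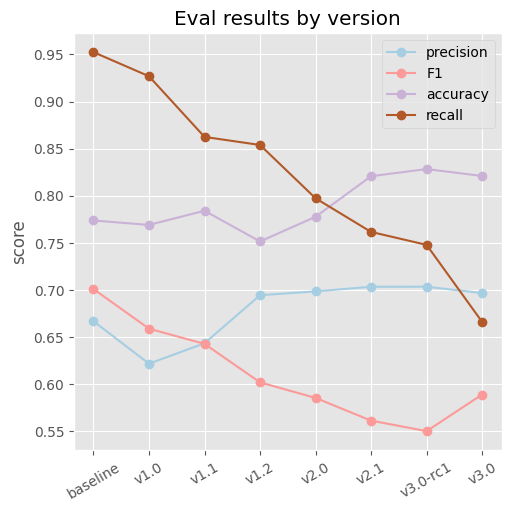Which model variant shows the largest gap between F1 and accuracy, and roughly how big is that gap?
v3.0-rc1: F1 ≈ 0.55, accuracy ≈ 0.85 → gap ≈ 0.30. Next-largest (v2.1) is only ≈ 0.25.

v3.0-rc1, ≈ 0.30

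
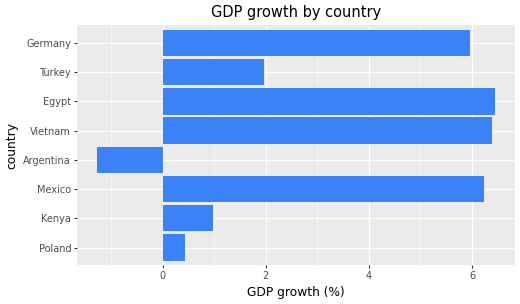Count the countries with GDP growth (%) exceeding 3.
Above 3: Mexico, Vietnam, Egypt, Germany.

4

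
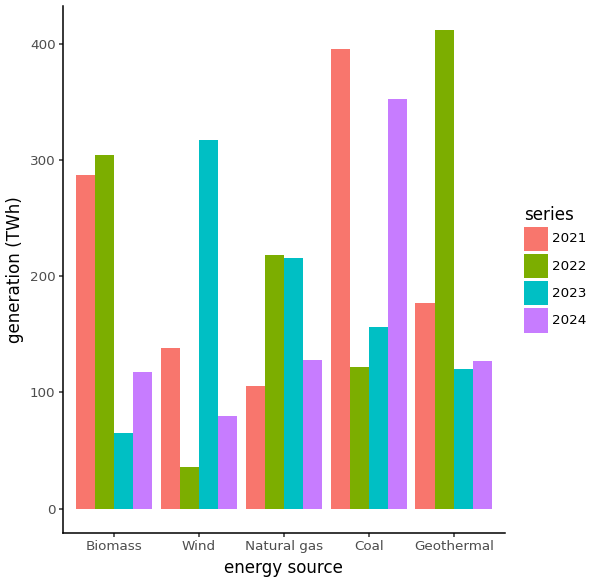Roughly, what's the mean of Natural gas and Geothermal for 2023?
≈ 150

(200 + 100) / 2 ≈ 150.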